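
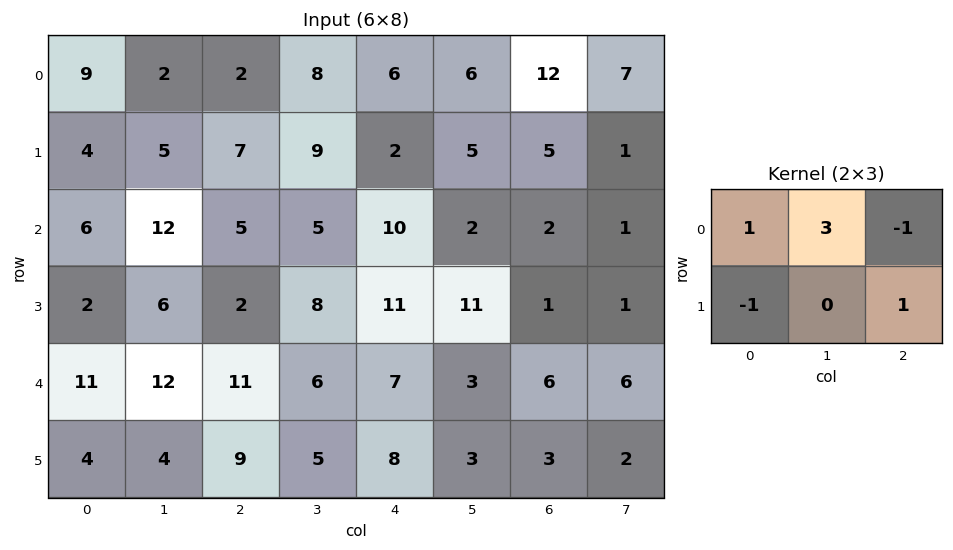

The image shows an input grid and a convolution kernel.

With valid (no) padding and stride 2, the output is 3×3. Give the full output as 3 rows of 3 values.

Output[0,0]: The receptive field on the input at this output position is [9 2 2 / 4 5 7]. Elementwise product with the kernel and sum: 9·1 + 2·3 + 2·-1 + 4·-1 + 7·1.

16 15 15
37 19 4
41 21 5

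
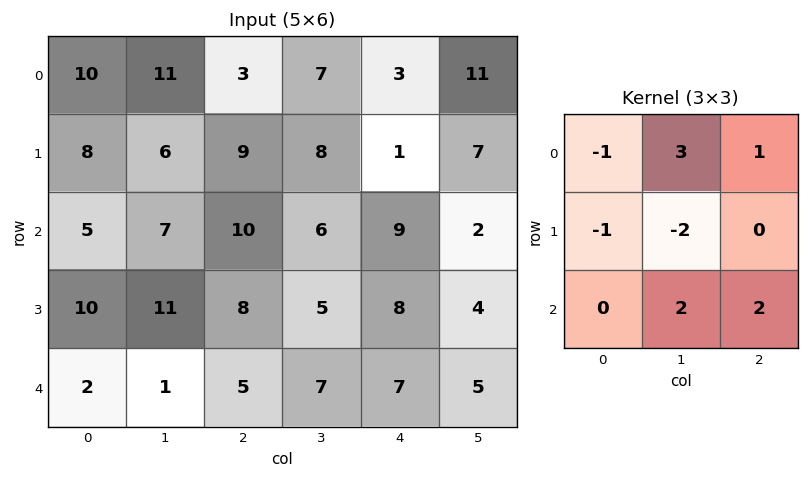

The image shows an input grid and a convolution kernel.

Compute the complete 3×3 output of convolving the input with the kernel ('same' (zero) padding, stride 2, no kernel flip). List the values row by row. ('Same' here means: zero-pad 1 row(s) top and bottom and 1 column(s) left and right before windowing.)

Output[0,0]: The receptive field on the zero-padded input at this output position is [0 0 0 / 0 10 11 / 0 8 6]. Elementwise product with the kernel and sum: 0·-1 + 0·3 + 0·1 + 0·-1 + 10·-2 + 8·2 + 6·2.

8 17 3
62 28 2
37 7 2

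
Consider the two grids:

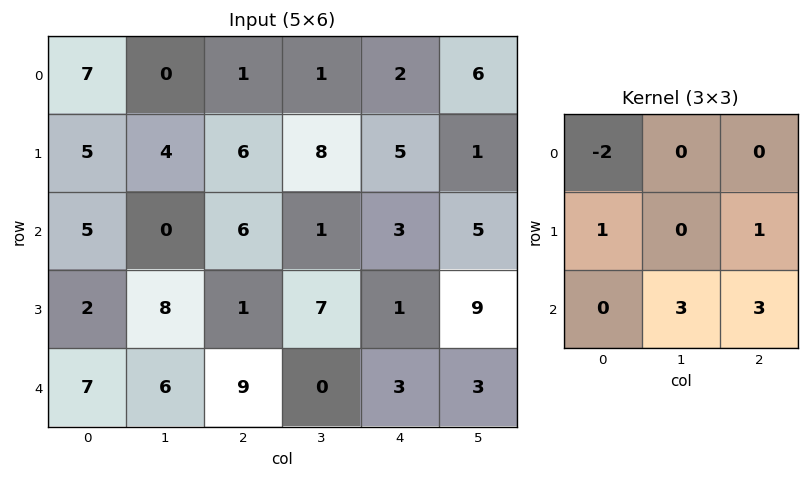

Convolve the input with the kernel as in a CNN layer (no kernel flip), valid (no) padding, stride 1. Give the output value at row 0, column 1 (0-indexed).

The receptive field on the input at this output position is [0 1 1 / 4 6 8 / 0 6 1]. Elementwise product with the kernel and sum: 0·-2 + 4·1 + 8·1 + 6·3 + 1·3.

33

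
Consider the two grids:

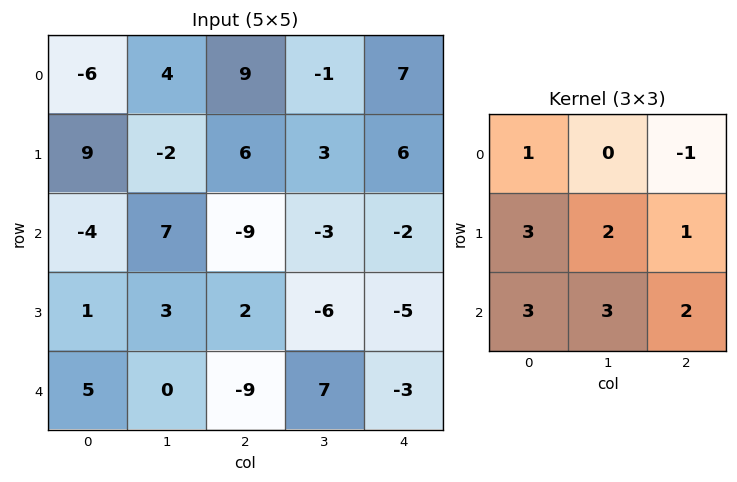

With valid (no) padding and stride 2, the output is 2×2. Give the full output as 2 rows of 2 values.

5 -8
13 -30

Output[0,0]: The receptive field on the input at this output position is [-6 4 9 / 9 -2 6 / -4 7 -9]. Elementwise product with the kernel and sum: -6·1 + 9·-1 + 9·3 + -2·2 + 6·1 + -4·3 + 7·3 + -9·2.
Output[0,1]: The receptive field on the input at this output position is [9 -1 7 / 6 3 6 / -9 -3 -2]. Elementwise product with the kernel and sum: 9·1 + 7·-1 + 6·3 + 3·2 + 6·1 + -9·3 + -3·3 + -2·2.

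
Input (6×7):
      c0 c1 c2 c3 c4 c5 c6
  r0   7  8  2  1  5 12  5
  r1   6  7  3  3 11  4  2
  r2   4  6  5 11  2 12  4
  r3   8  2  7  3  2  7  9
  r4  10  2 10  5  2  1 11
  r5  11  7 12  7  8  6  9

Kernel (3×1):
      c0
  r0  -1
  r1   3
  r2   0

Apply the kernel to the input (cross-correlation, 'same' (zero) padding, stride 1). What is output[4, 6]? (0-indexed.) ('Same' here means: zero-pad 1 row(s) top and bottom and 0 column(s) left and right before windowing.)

24

The receptive field on the zero-padded input at this output position is [9 / 11 / 9]. Elementwise product with the kernel and sum: 9·-1 + 11·3.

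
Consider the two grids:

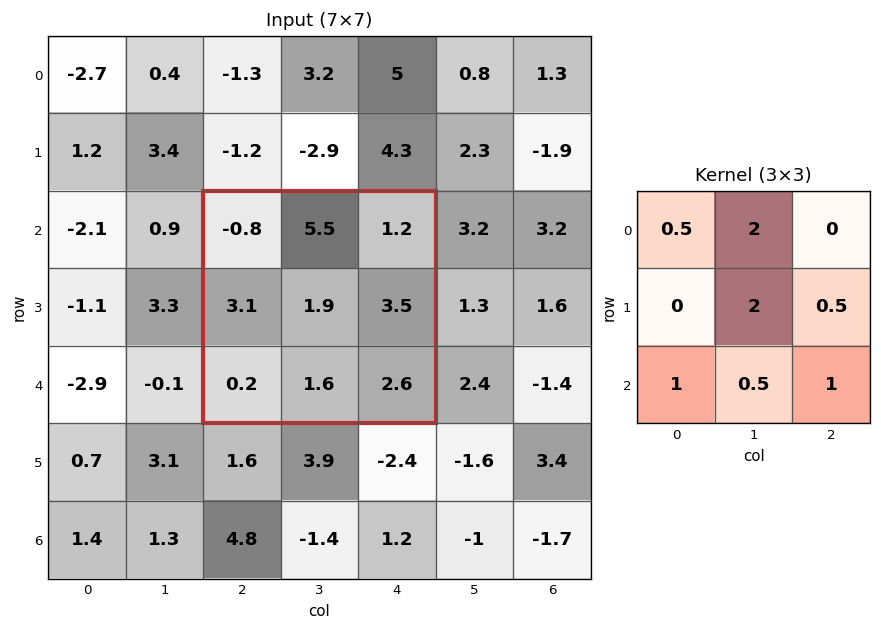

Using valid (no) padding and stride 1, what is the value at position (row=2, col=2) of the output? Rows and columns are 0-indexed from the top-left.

The receptive field on the input at this output position is [-0.8 5.5 1.2 / 3.1 1.9 3.5 / 0.2 1.6 2.6]. Elementwise product with the kernel and sum: -0.8·0.5 + 5.5·2 + 1.9·2 + 3.5·0.5 + 0.2·1 + 1.6·0.5 + 2.6·1.

19.75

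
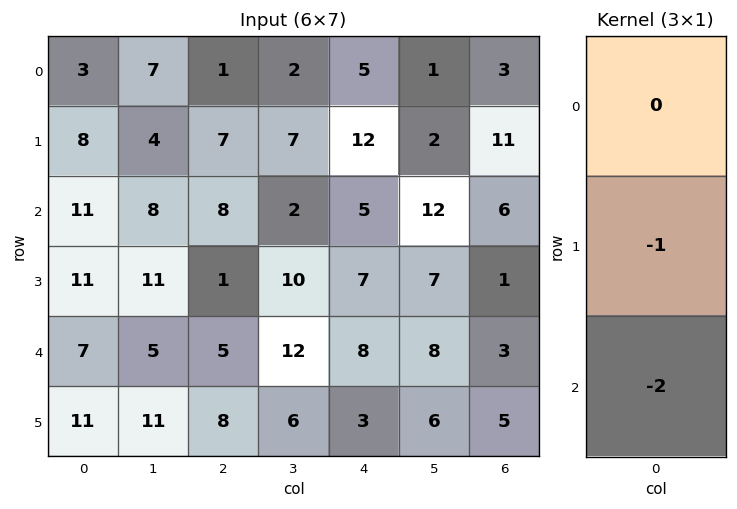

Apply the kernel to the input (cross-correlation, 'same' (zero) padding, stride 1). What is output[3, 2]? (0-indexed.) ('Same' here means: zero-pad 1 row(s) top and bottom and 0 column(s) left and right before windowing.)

The receptive field on the zero-padded input at this output position is [8 / 1 / 5]. Elementwise product with the kernel and sum: 1·-1 + 5·-2.

-11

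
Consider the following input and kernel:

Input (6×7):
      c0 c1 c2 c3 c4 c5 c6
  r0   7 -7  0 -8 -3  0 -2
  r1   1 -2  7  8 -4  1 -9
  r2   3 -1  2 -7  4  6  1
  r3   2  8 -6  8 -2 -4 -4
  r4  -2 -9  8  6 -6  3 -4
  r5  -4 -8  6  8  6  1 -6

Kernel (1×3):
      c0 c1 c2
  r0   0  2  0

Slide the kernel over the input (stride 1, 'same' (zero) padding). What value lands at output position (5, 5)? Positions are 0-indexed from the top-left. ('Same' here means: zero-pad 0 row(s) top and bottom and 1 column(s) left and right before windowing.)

2

The receptive field on the zero-padded input at this output position is [6 1 -6]. Elementwise product with the kernel and sum: 1·2.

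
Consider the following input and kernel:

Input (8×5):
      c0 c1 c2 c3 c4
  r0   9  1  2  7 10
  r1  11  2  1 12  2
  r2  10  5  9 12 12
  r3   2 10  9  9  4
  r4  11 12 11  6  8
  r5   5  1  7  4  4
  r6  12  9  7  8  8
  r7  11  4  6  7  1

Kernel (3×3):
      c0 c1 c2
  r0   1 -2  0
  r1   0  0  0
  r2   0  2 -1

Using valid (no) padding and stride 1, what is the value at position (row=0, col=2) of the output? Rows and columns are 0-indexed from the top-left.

The receptive field on the input at this output position is [2 7 10 / 1 12 2 / 9 12 12]. Elementwise product with the kernel and sum: 2·1 + 7·-2 + 12·2 + 12·-1.

0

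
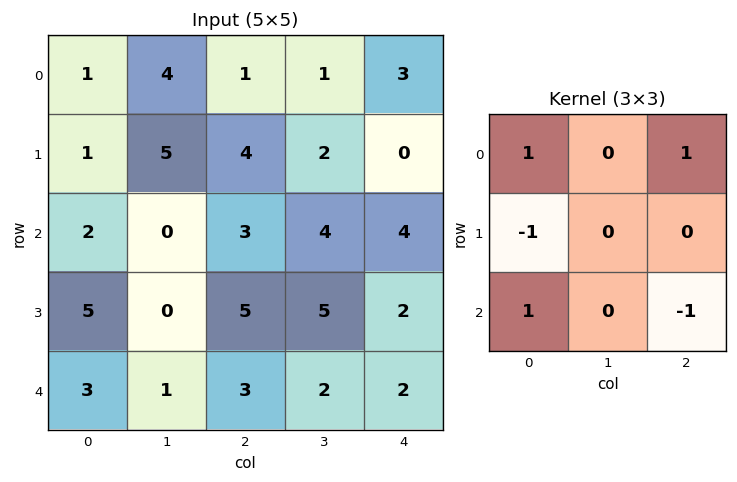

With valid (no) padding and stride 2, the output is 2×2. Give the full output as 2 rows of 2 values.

Output[0,0]: The receptive field on the input at this output position is [1 4 1 / 1 5 4 / 2 0 3]. Elementwise product with the kernel and sum: 1·1 + 1·1 + 1·-1 + 2·1 + 3·-1.
Output[0,1]: The receptive field on the input at this output position is [1 1 3 / 4 2 0 / 3 4 4]. Elementwise product with the kernel and sum: 1·1 + 3·1 + 4·-1 + 3·1 + 4·-1.

0 -1
0 3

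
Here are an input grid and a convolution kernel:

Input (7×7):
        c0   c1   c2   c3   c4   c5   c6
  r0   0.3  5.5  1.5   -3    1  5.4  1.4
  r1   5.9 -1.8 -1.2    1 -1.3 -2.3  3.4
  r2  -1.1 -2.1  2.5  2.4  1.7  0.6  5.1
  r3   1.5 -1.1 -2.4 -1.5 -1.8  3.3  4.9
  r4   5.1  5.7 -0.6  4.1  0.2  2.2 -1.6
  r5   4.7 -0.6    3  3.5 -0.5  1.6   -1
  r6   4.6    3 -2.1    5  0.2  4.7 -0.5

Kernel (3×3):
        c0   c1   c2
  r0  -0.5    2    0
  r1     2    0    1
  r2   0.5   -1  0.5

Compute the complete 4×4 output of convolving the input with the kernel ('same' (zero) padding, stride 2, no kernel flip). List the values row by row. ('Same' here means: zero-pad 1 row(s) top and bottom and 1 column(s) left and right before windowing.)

-1.3 8.8 0.05 6.25
7.65 -2.2 5 5.9
3.7 9.7 10.6 14.35
12.4 17.3 11.95 6.6

Output[0,0]: The receptive field on the zero-padded input at this output position is [0 0 0 / 0 0.3 5.5 / 0 5.9 -1.8]. Elementwise product with the kernel and sum: 0·-0.5 + 0·2 + 0·2 + 5.5·1 + 0·0.5 + 5.9·-1 + -1.8·0.5.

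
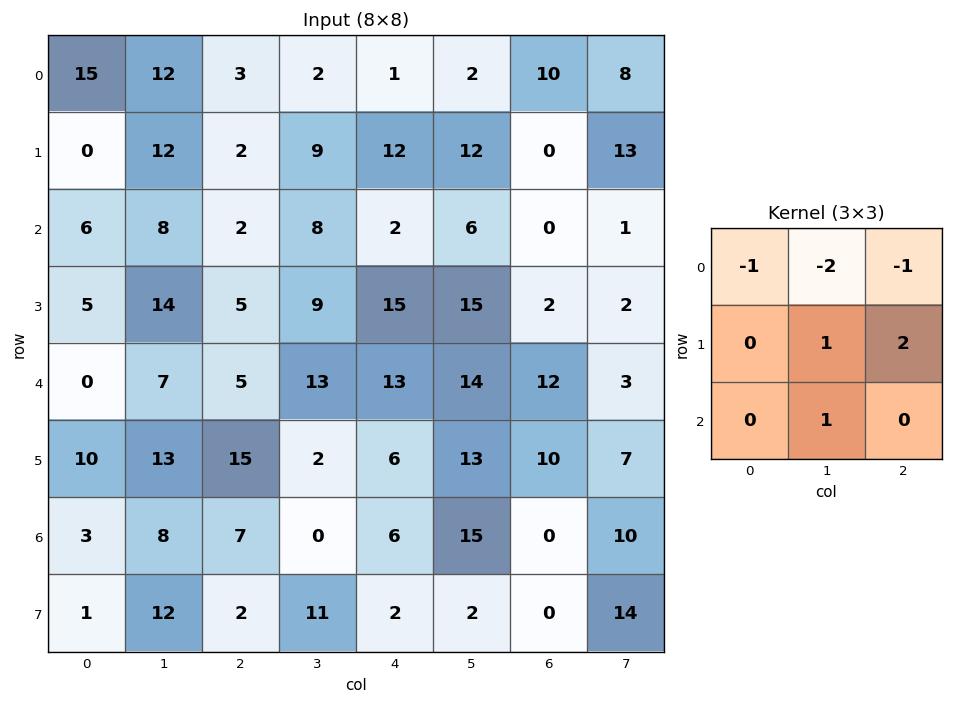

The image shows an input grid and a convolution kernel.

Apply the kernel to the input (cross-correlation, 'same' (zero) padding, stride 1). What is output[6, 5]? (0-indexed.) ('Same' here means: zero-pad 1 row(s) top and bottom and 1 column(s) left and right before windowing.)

-25

The receptive field on the zero-padded input at this output position is [6 13 10 / 6 15 0 / 2 2 0]. Elementwise product with the kernel and sum: 6·-1 + 13·-2 + 10·-1 + 15·1 + 0·2 + 2·1.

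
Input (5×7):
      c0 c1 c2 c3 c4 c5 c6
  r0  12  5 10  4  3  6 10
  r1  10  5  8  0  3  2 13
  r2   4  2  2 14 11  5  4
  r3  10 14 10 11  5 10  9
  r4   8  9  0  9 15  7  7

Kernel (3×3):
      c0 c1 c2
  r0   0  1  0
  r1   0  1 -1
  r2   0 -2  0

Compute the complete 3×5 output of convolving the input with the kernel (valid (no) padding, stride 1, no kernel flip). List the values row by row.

Output[0,0]: The receptive field on the input at this output position is [12 5 10 / 10 5 8 / 4 2 2]. Elementwise product with the kernel and sum: 5·1 + 5·1 + 8·-1 + 2·-2.
Output[0,1]: The receptive field on the input at this output position is [5 10 4 / 5 8 0 / 2 2 14]. Elementwise product with the kernel and sum: 10·1 + 8·1 + 0·-1 + 2·-2.

-2 14 -27 -18 -15
-23 -24 -19 -1 -17
-12 1 2 -24 -8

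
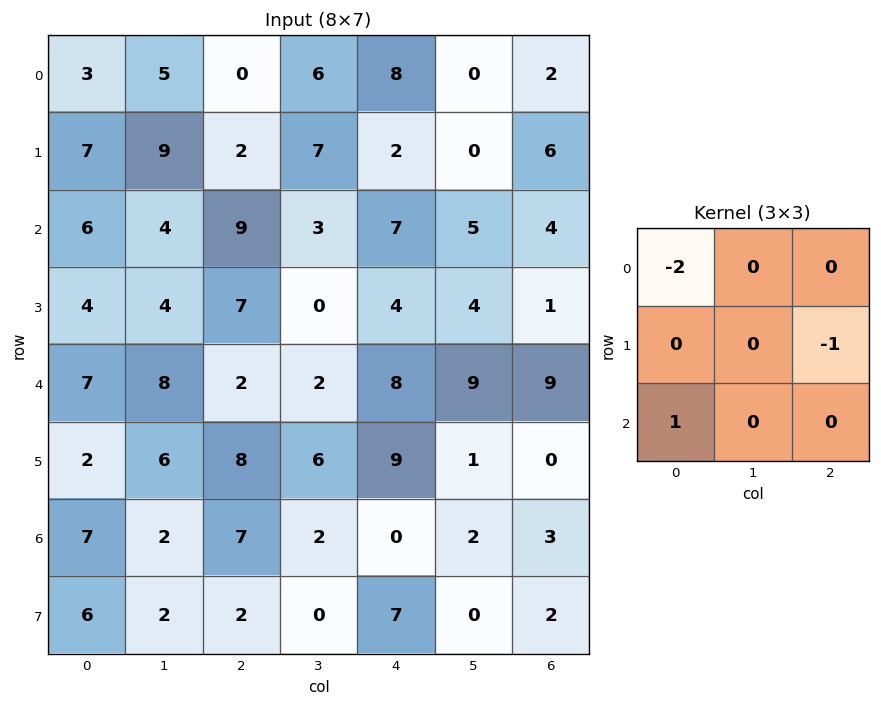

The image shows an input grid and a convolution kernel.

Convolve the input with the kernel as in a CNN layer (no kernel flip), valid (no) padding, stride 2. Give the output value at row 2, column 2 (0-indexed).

The receptive field on the input at this output position is [8 9 9 / 9 1 0 / 0 2 3]. Elementwise product with the kernel and sum: 8·-2 + 0·-1 + 0·1.

-16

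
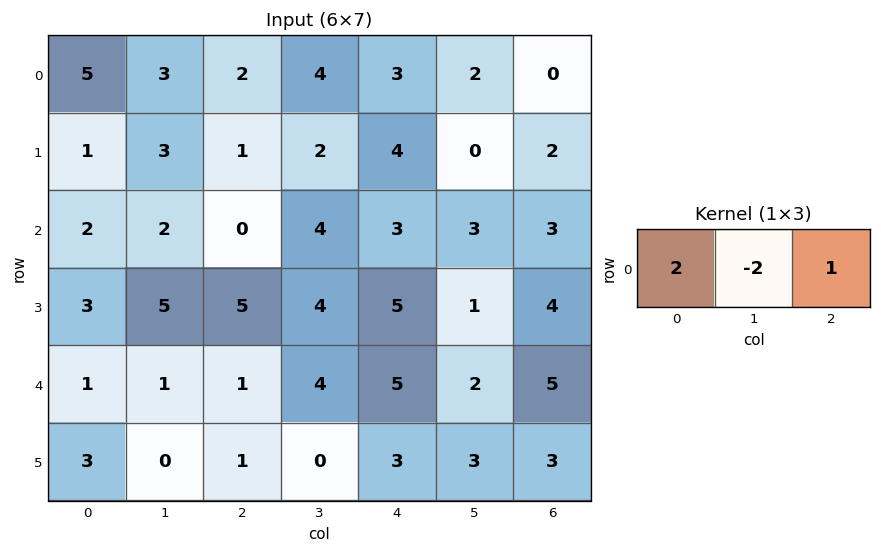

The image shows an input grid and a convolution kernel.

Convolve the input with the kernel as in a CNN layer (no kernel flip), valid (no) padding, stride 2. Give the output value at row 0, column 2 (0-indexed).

The receptive field on the input at this output position is [3 2 0]. Elementwise product with the kernel and sum: 3·2 + 2·-2 + 0·1.

2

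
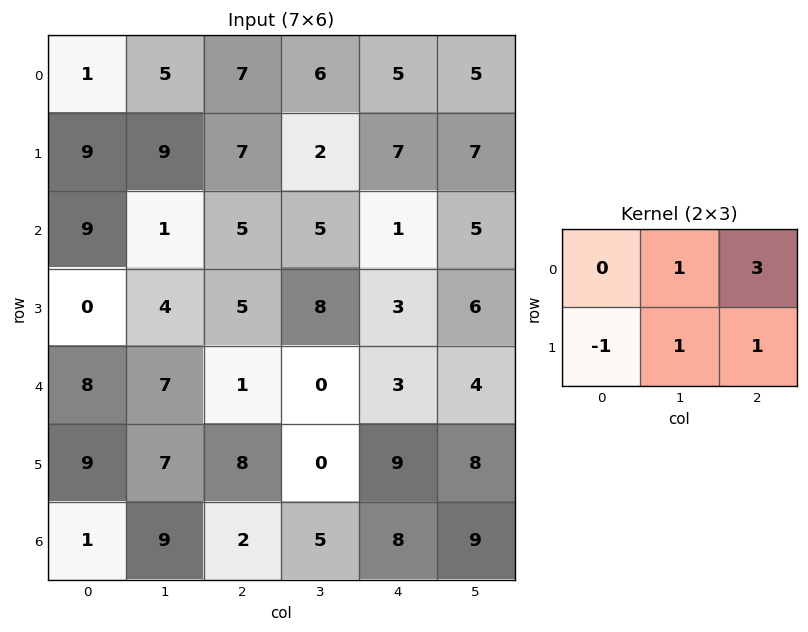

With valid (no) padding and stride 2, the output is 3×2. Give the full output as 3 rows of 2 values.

33 23
25 14
16 10

Output[0,0]: The receptive field on the input at this output position is [1 5 7 / 9 9 7]. Elementwise product with the kernel and sum: 5·1 + 7·3 + 9·-1 + 9·1 + 7·1.
Output[0,1]: The receptive field on the input at this output position is [7 6 5 / 7 2 7]. Elementwise product with the kernel and sum: 6·1 + 5·3 + 7·-1 + 2·1 + 7·1.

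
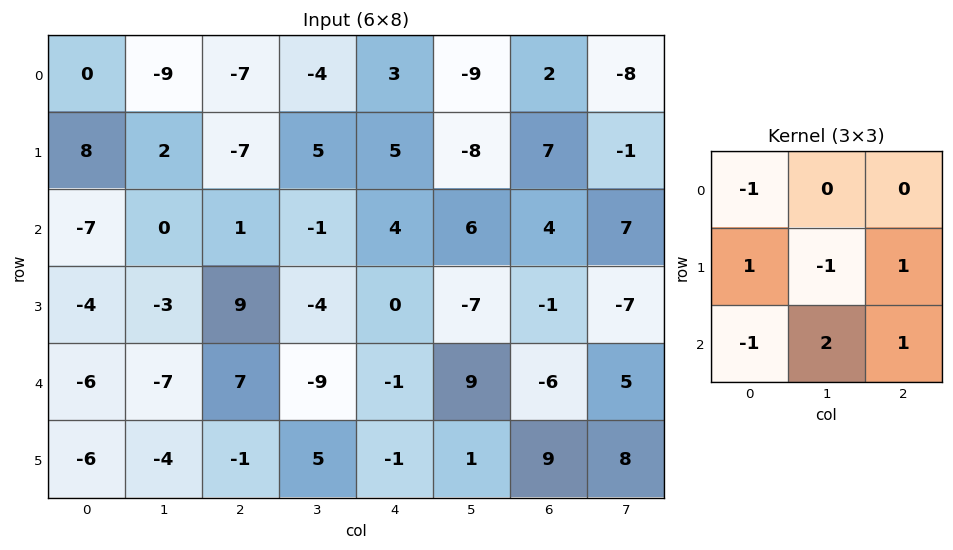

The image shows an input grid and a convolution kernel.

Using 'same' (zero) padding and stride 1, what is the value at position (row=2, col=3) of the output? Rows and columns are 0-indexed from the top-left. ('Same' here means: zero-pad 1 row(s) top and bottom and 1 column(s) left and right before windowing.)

The receptive field on the zero-padded input at this output position is [-7 5 5 / 1 -1 4 / 9 -4 0]. Elementwise product with the kernel and sum: -7·-1 + 1·1 + -1·-1 + 4·1 + 9·-1 + -4·2 + 0·1.

-4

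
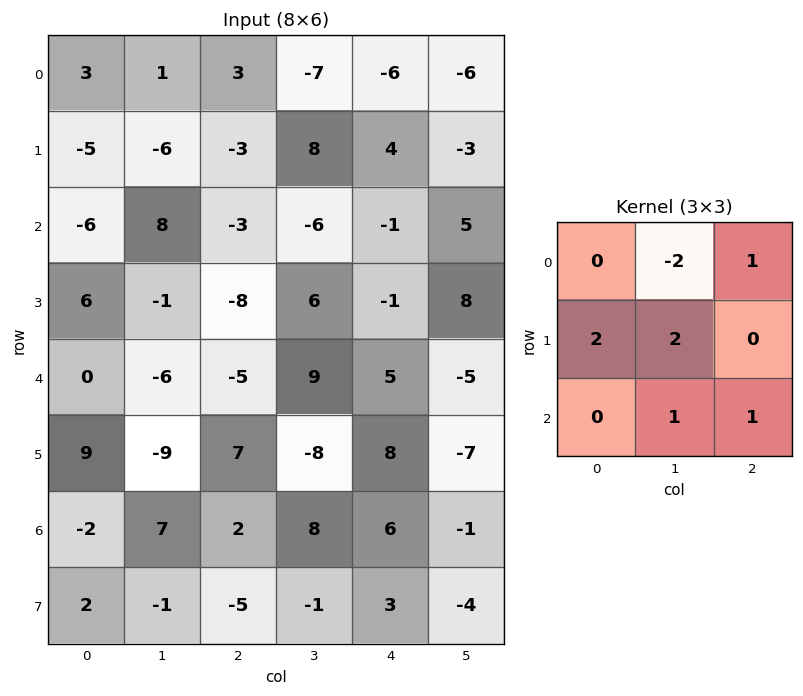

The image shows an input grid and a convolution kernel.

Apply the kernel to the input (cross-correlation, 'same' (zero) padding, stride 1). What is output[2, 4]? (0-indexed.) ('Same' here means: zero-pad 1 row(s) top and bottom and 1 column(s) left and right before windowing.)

The receptive field on the zero-padded input at this output position is [8 4 -3 / -6 -1 5 / 6 -1 8]. Elementwise product with the kernel and sum: 4·-2 + -3·1 + -6·2 + -1·2 + -1·1 + 8·1.

-18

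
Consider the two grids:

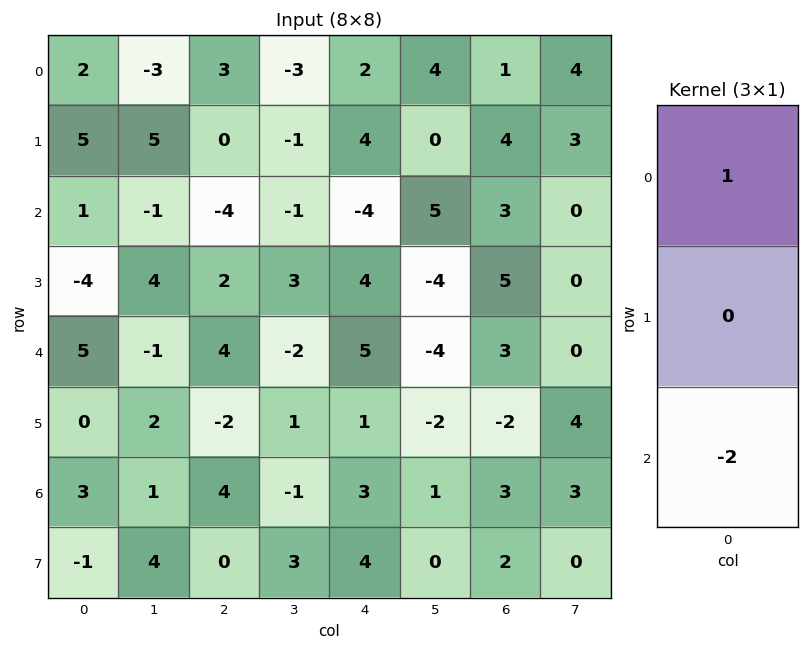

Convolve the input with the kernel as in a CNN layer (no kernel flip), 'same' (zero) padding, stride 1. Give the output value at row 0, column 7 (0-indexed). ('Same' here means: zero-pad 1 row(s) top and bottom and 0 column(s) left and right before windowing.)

-6

The receptive field on the zero-padded input at this output position is [0 / 4 / 3]. Elementwise product with the kernel and sum: 0·1 + 3·-2.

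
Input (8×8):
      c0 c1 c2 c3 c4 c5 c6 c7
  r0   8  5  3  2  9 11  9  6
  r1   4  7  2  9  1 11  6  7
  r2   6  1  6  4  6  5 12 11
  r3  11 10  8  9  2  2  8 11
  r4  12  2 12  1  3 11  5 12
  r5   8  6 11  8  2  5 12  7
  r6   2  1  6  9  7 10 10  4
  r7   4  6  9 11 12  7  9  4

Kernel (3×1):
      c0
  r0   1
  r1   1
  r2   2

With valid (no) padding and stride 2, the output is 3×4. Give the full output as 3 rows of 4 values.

Output[0,0]: The receptive field on the input at this output position is [8 / 4 / 6]. Elementwise product with the kernel and sum: 8·1 + 4·1 + 6·2.

24 17 22 39
41 38 14 30
24 35 19 37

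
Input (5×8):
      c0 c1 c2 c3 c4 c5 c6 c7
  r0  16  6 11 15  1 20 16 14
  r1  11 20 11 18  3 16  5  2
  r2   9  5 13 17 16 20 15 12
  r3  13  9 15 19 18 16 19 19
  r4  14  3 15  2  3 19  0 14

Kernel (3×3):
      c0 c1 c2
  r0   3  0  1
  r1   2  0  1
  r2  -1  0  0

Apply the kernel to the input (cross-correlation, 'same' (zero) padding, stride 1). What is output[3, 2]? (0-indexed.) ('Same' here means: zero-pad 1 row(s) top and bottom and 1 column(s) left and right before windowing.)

66

The receptive field on the zero-padded input at this output position is [5 13 17 / 9 15 19 / 3 15 2]. Elementwise product with the kernel and sum: 5·3 + 17·1 + 9·2 + 19·1 + 3·-1.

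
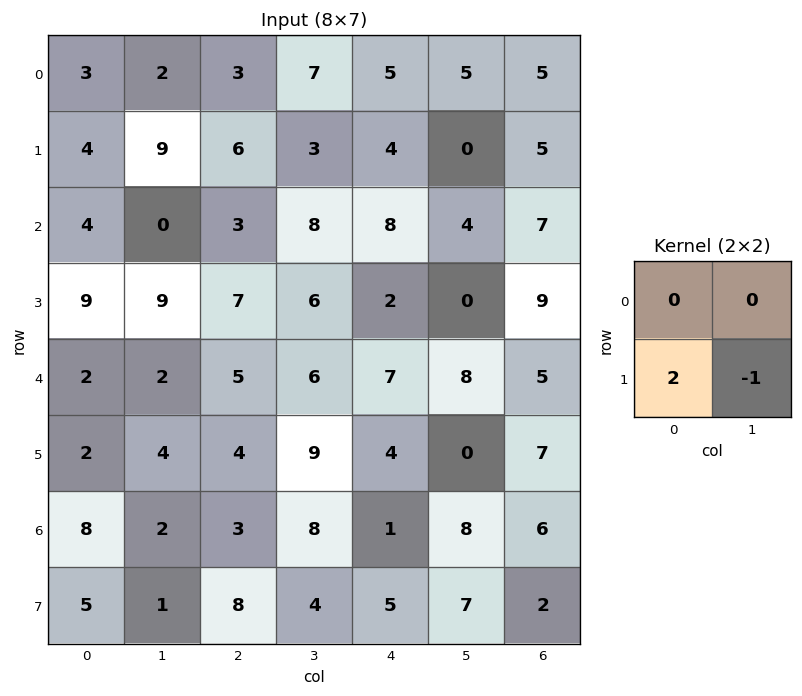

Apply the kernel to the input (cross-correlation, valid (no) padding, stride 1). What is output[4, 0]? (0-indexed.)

The receptive field on the input at this output position is [2 2 / 2 4]. Elementwise product with the kernel and sum: 2·2 + 4·-1.

0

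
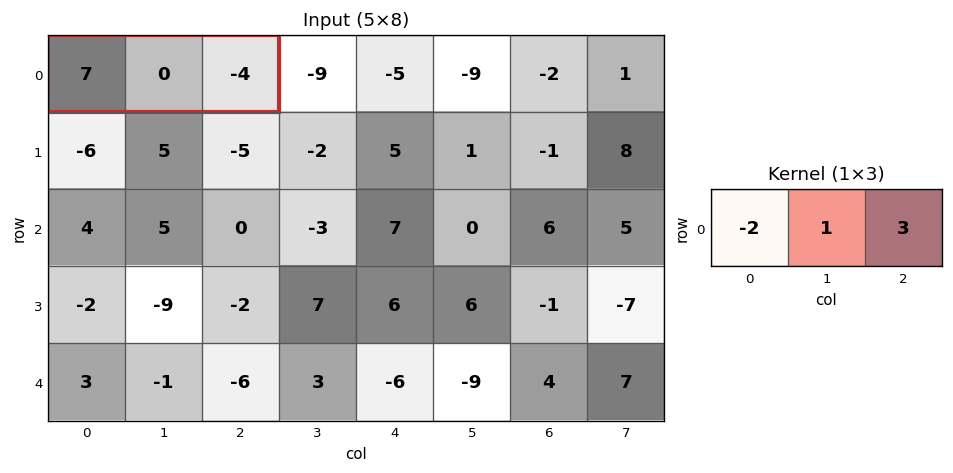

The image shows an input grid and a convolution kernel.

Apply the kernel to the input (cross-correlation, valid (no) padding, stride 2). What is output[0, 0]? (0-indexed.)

-26

The receptive field on the input at this output position is [7 0 -4]. Elementwise product with the kernel and sum: 7·-2 + 0·1 + -4·3.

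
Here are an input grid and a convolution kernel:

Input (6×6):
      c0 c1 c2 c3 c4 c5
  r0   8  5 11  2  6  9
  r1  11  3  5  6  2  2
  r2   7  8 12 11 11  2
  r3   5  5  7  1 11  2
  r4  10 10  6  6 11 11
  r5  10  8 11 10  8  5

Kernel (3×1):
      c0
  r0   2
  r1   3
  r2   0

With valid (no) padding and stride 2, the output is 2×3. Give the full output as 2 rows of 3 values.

Output[0,0]: The receptive field on the input at this output position is [8 / 11 / 7]. Elementwise product with the kernel and sum: 8·2 + 11·3.
Output[0,1]: The receptive field on the input at this output position is [11 / 5 / 12]. Elementwise product with the kernel and sum: 11·2 + 5·3.

49 37 18
29 45 55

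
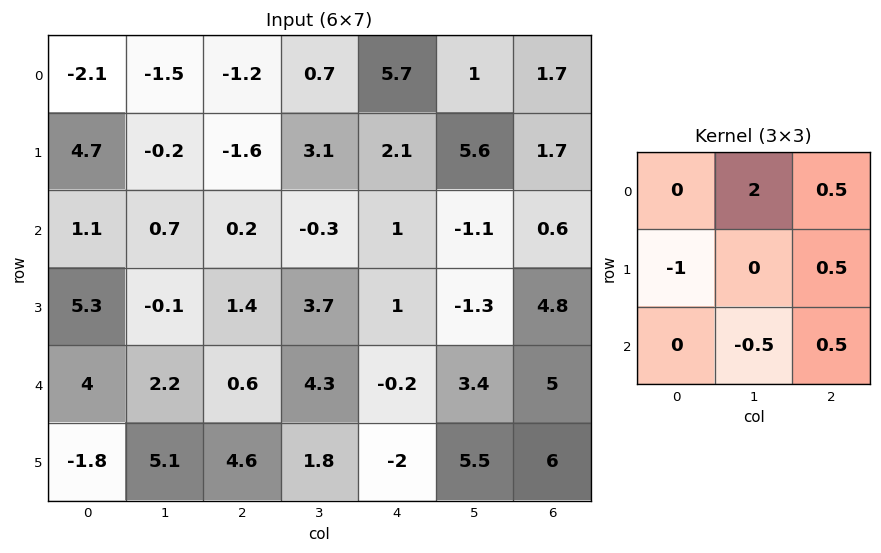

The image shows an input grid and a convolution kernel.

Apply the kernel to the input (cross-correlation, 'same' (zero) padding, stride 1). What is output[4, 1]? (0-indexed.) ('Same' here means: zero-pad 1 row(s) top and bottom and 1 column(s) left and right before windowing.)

The receptive field on the zero-padded input at this output position is [5.3 -0.1 1.4 / 4 2.2 0.6 / -1.8 5.1 4.6]. Elementwise product with the kernel and sum: -0.1·2 + 1.4·0.5 + 4·-1 + 0.6·0.5 + 5.1·-0.5 + 4.6·0.5.

-3.45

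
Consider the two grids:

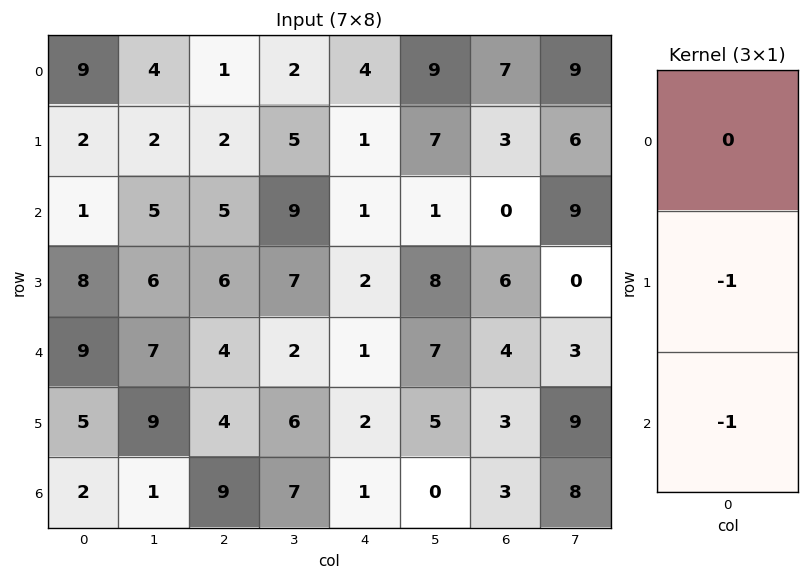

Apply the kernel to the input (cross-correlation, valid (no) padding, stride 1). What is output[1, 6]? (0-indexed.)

The receptive field on the input at this output position is [3 / 0 / 6]. Elementwise product with the kernel and sum: 0·-1 + 6·-1.

-6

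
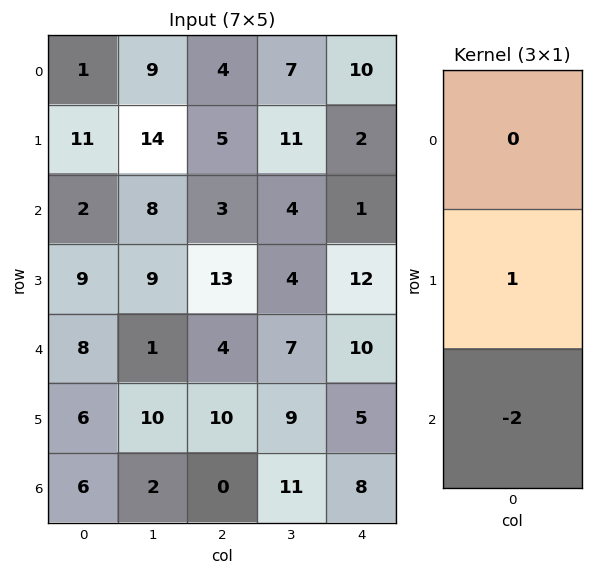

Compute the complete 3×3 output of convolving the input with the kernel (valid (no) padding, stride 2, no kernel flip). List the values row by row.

7 -1 0
-7 5 -8
-6 10 -11

Output[0,0]: The receptive field on the input at this output position is [1 / 11 / 2]. Elementwise product with the kernel and sum: 11·1 + 2·-2.
Output[0,1]: The receptive field on the input at this output position is [4 / 5 / 3]. Elementwise product with the kernel and sum: 5·1 + 3·-2.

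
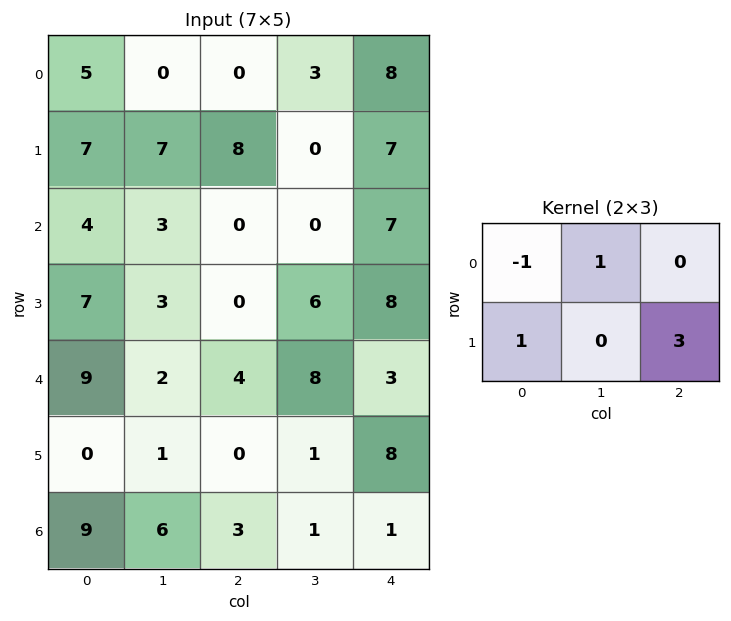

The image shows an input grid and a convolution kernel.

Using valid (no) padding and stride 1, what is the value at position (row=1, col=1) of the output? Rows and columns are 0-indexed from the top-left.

The receptive field on the input at this output position is [7 8 0 / 3 0 0]. Elementwise product with the kernel and sum: 7·-1 + 8·1 + 3·1 + 0·3.

4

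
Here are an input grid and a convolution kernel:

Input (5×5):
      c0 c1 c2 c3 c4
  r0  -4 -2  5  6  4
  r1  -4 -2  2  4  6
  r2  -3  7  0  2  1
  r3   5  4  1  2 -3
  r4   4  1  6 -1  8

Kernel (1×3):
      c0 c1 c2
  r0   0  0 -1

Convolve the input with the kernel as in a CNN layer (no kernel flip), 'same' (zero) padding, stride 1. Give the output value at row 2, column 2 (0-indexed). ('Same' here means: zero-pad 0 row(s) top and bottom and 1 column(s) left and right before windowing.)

-2

The receptive field on the zero-padded input at this output position is [7 0 2]. Elementwise product with the kernel and sum: 2·-1.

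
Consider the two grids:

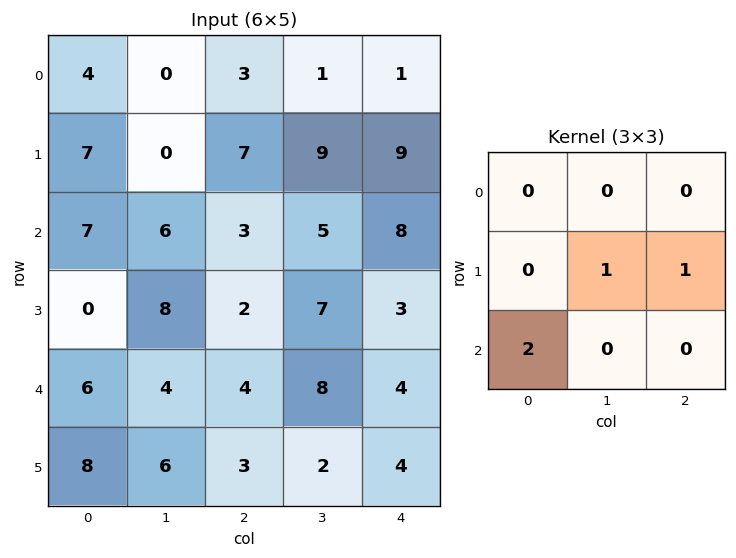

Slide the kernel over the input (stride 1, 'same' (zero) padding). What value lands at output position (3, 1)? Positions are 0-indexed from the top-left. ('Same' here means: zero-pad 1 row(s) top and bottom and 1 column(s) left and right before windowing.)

The receptive field on the zero-padded input at this output position is [7 6 3 / 0 8 2 / 6 4 4]. Elementwise product with the kernel and sum: 8·1 + 2·1 + 6·2.

22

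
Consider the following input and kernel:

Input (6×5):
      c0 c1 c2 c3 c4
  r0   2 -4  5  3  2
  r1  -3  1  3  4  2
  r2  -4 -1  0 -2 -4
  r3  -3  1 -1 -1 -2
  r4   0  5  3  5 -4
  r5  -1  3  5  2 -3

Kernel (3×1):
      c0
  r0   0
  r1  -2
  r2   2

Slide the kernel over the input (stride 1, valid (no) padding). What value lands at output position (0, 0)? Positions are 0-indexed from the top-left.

The receptive field on the input at this output position is [2 / -3 / -4]. Elementwise product with the kernel and sum: -3·-2 + -4·2.

-2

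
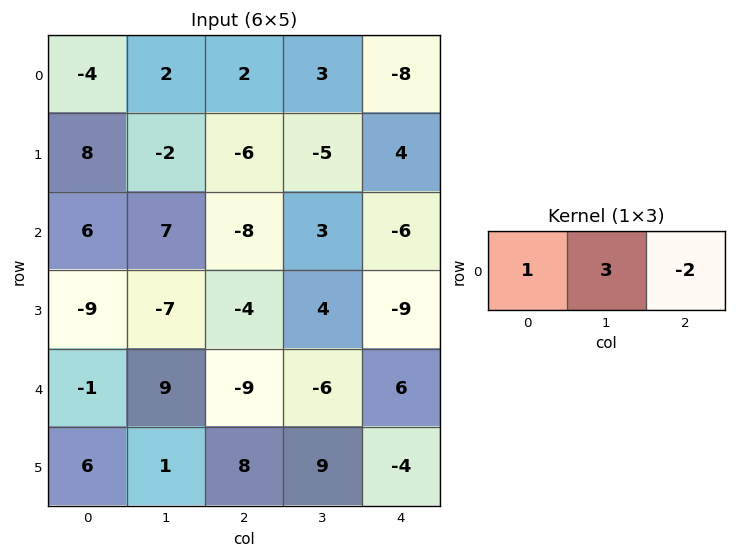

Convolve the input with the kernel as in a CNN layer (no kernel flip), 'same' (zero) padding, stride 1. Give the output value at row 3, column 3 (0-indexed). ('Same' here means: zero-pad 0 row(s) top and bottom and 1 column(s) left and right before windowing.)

26

The receptive field on the zero-padded input at this output position is [-4 4 -9]. Elementwise product with the kernel and sum: -4·1 + 4·3 + -9·-2.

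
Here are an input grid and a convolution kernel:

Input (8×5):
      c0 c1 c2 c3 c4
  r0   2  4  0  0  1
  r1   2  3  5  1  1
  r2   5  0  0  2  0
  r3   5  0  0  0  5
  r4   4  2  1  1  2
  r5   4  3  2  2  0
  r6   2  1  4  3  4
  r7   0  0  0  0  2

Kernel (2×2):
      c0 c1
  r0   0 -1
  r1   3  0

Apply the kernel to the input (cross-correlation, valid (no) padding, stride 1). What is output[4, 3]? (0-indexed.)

The receptive field on the input at this output position is [1 2 / 2 0]. Elementwise product with the kernel and sum: 2·-1 + 2·3.

4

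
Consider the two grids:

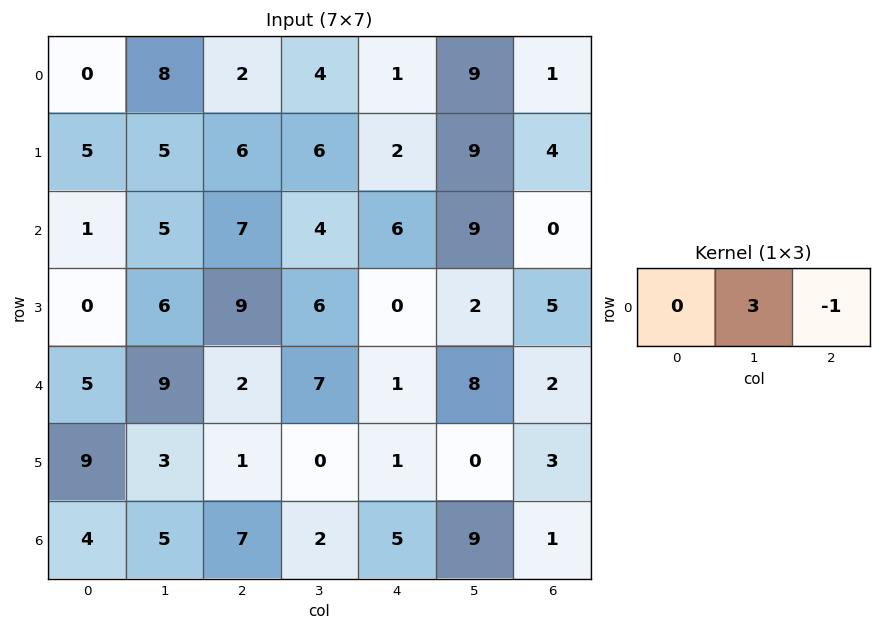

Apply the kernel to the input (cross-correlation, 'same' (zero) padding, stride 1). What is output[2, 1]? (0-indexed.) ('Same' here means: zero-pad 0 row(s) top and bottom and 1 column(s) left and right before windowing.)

8

The receptive field on the zero-padded input at this output position is [1 5 7]. Elementwise product with the kernel and sum: 5·3 + 7·-1.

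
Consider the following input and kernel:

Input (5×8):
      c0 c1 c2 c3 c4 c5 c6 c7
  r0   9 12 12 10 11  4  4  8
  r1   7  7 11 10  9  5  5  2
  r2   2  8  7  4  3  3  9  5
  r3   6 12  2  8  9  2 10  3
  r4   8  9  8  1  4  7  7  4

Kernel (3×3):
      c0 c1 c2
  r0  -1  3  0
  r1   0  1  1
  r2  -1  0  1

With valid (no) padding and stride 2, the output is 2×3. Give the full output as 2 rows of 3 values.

Output[0,0]: The receptive field on the input at this output position is [9 12 12 / 7 7 11 / 2 8 7]. Elementwise product with the kernel and sum: 9·-1 + 12·3 + 7·1 + 11·1 + 2·-1 + 7·1.

50 33 17
36 18 21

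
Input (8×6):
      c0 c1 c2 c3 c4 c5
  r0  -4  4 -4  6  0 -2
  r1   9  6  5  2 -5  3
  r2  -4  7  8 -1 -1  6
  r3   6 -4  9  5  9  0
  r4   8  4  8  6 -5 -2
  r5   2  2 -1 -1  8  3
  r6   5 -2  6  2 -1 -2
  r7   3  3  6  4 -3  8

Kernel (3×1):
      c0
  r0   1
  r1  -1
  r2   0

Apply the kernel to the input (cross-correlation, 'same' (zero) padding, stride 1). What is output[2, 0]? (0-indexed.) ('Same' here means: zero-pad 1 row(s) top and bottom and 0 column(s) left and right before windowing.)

13

The receptive field on the zero-padded input at this output position is [9 / -4 / 6]. Elementwise product with the kernel and sum: 9·1 + -4·-1.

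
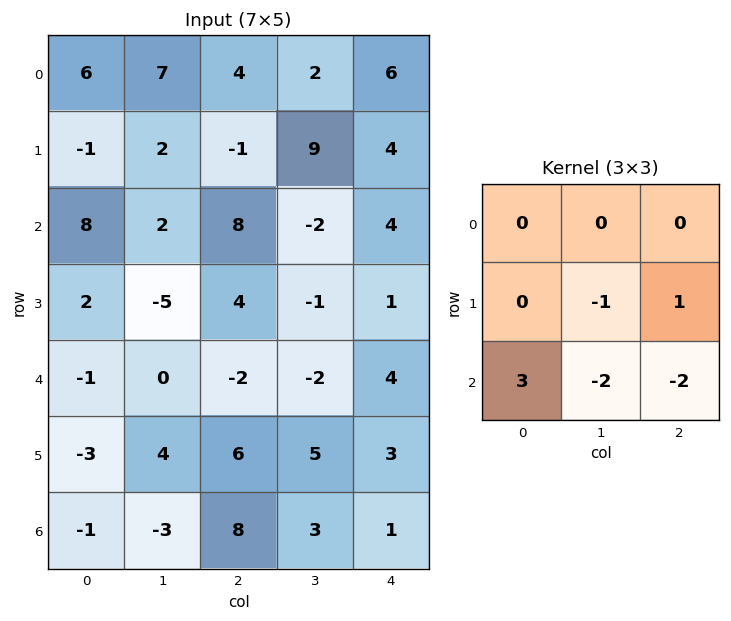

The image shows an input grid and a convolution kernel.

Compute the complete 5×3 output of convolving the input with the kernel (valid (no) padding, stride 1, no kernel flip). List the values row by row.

Output[0,0]: The receptive field on the input at this output position is [6 7 4 / -1 2 -1 / 8 2 8]. Elementwise product with the kernel and sum: 2·-1 + -1·1 + 8·3 + 2·-2 + 8·-2.

1 4 15
14 -31 18
10 3 -8
-31 -10 8
-11 -32 14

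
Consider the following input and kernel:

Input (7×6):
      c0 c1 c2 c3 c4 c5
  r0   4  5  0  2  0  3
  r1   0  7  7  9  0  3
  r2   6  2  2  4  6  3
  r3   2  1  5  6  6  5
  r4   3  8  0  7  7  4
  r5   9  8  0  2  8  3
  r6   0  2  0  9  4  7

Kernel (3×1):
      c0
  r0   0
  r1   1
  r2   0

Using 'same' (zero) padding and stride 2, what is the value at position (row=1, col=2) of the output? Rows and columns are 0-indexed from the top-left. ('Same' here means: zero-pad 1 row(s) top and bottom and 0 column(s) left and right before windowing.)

The receptive field on the zero-padded input at this output position is [0 / 6 / 6]. Elementwise product with the kernel and sum: 6·1.

6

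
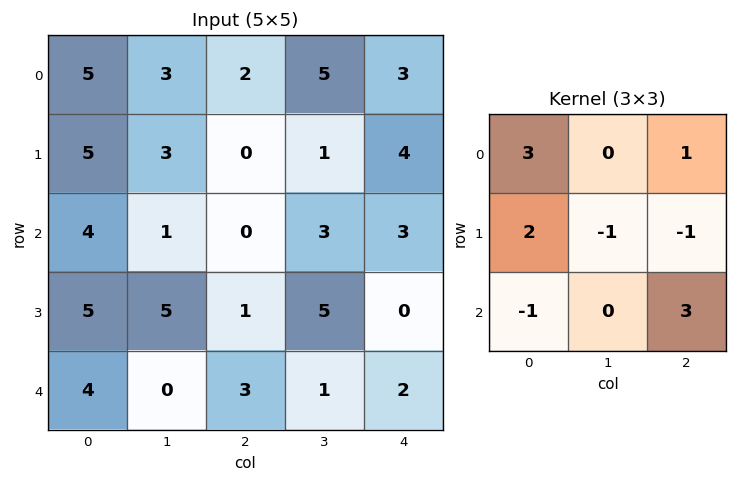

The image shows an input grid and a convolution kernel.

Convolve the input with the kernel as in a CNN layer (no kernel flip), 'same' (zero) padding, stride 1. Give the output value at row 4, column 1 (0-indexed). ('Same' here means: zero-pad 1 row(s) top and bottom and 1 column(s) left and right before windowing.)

21

The receptive field on the zero-padded input at this output position is [5 5 1 / 4 0 3 / 0 0 0]. Elementwise product with the kernel and sum: 5·3 + 1·1 + 4·2 + 0·-1 + 3·-1 + 0·-1 + 0·3.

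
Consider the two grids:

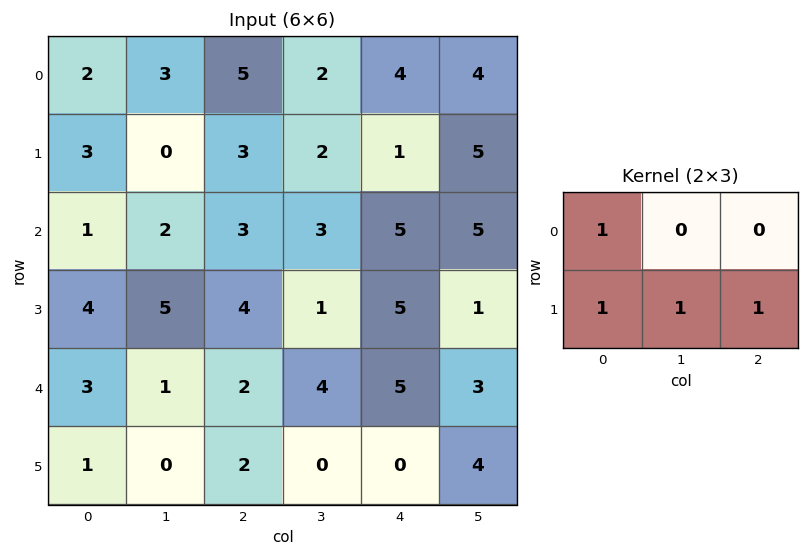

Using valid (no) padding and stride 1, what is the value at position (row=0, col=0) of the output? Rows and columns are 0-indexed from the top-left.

8

The receptive field on the input at this output position is [2 3 5 / 3 0 3]. Elementwise product with the kernel and sum: 2·1 + 3·1 + 0·1 + 3·1.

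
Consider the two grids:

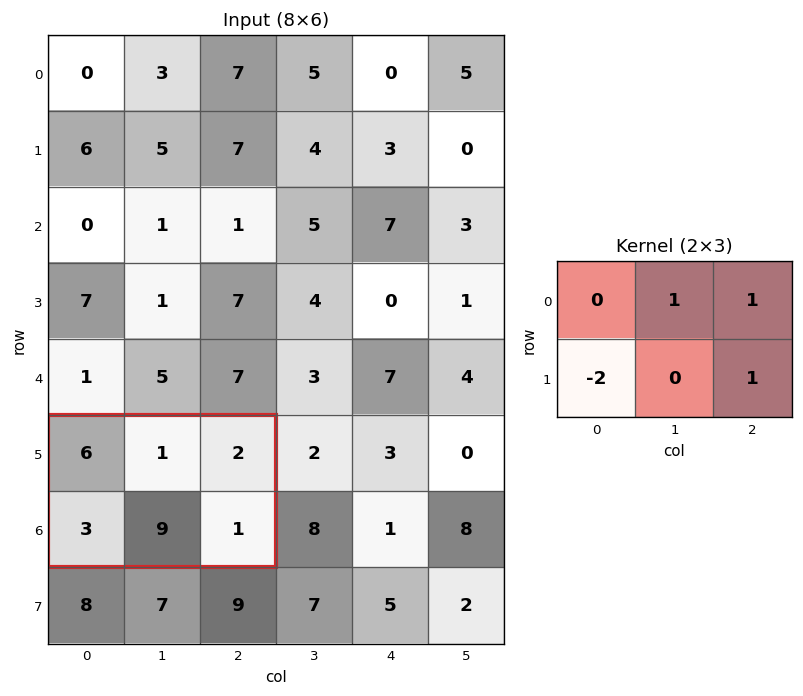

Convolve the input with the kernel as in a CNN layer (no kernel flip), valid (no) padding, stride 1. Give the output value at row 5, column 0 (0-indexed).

-2

The receptive field on the input at this output position is [6 1 2 / 3 9 1]. Elementwise product with the kernel and sum: 1·1 + 2·1 + 3·-2 + 1·1.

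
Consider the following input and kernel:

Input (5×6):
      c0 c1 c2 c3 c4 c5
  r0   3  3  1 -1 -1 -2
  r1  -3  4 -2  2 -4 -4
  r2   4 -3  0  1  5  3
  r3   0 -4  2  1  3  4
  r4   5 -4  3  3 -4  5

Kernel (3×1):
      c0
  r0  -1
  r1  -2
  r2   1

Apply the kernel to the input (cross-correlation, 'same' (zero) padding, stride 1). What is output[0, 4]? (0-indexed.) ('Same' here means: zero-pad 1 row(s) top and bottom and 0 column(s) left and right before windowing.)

The receptive field on the zero-padded input at this output position is [0 / -1 / -4]. Elementwise product with the kernel and sum: 0·-1 + -1·-2 + -4·1.

-2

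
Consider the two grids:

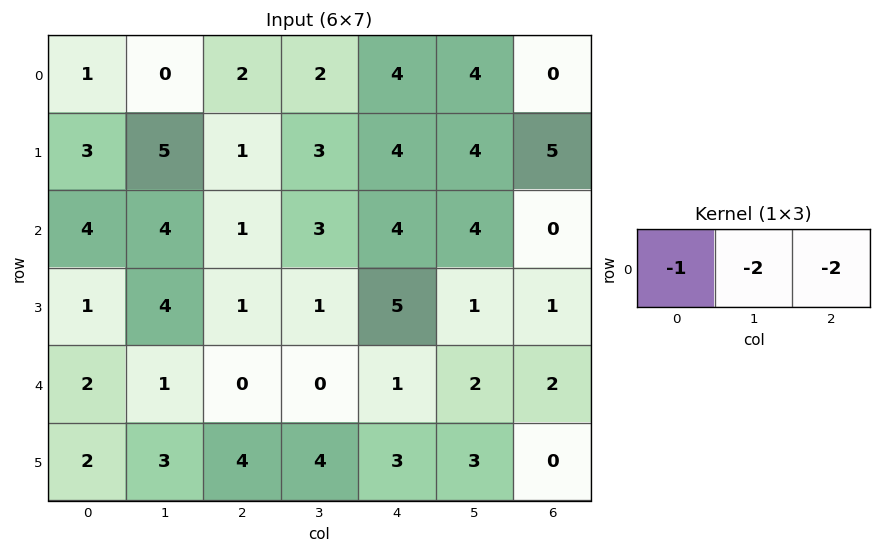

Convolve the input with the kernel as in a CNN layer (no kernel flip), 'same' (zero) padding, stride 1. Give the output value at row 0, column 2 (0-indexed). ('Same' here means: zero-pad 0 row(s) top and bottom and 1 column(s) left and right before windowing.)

The receptive field on the zero-padded input at this output position is [0 2 2]. Elementwise product with the kernel and sum: 0·-1 + 2·-2 + 2·-2.

-8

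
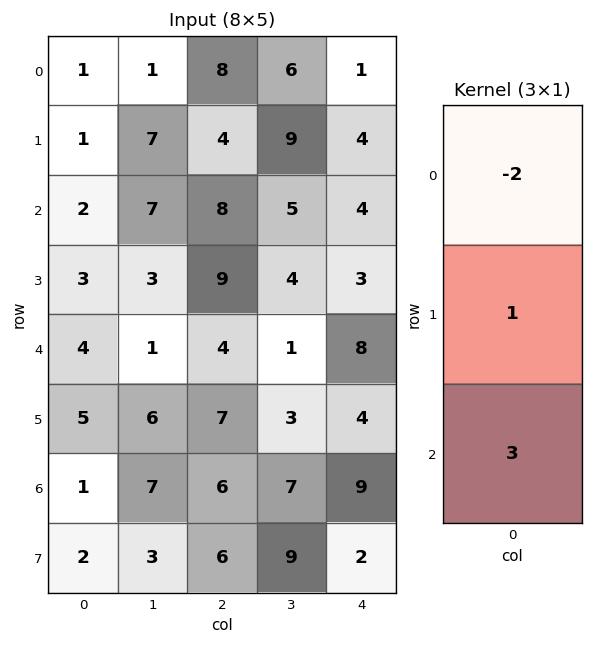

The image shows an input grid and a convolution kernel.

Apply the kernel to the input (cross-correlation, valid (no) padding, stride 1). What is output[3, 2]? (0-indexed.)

7

The receptive field on the input at this output position is [9 / 4 / 7]. Elementwise product with the kernel and sum: 9·-2 + 4·1 + 7·3.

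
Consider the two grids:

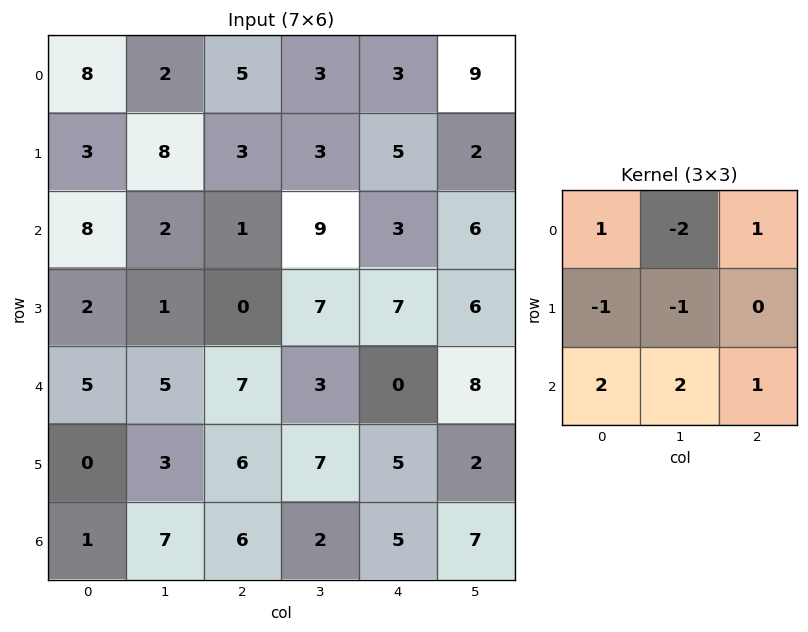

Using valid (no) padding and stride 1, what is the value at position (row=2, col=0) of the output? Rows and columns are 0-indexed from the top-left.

The receptive field on the input at this output position is [8 2 1 / 2 1 0 / 5 5 7]. Elementwise product with the kernel and sum: 8·1 + 2·-2 + 1·1 + 2·-1 + 1·-1 + 5·2 + 5·2 + 7·1.

29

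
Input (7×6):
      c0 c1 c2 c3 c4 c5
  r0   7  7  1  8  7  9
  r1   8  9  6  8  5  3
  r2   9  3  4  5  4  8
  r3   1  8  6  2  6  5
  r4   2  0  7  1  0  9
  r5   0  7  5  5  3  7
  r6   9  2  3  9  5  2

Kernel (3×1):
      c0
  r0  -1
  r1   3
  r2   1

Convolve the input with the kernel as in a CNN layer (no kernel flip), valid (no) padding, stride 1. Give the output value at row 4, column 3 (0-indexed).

23

The receptive field on the input at this output position is [1 / 5 / 9]. Elementwise product with the kernel and sum: 1·-1 + 5·3 + 9·1.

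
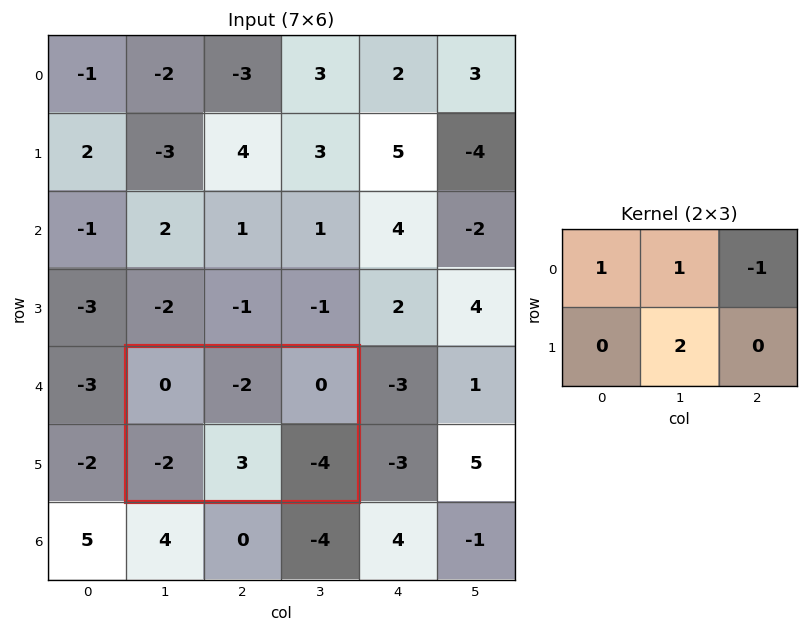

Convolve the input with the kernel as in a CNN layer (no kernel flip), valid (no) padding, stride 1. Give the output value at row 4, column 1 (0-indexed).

4

The receptive field on the input at this output position is [0 -2 0 / -2 3 -4]. Elementwise product with the kernel and sum: 0·1 + -2·1 + 0·-1 + 3·2.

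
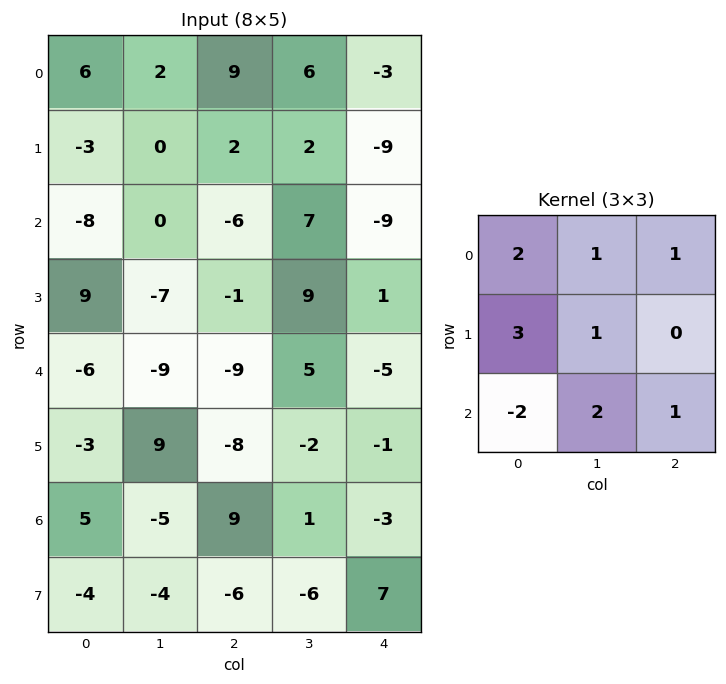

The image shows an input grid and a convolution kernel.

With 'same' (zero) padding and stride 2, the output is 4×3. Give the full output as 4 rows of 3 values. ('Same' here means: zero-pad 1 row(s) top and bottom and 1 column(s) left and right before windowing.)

Output[0,0]: The receptive field on the zero-padded input at this output position is [0 0 0 / 0 6 2 / 0 -3 0]. Elementwise product with the kernel and sum: 0·2 + 0·1 + 0·1 + 0·3 + 6·1 + 0·-2 + -3·2 + 0·1.
Output[0,1]: The receptive field on the zero-padded input at this output position is [0 0 0 / 2 9 6 / 0 2 2]. Elementwise product with the kernel and sum: 0·2 + 0·1 + 0·1 + 2·3 + 9·1 + 0·-2 + 2·2 + 2·1.

0 21 -7
0 19 -9
-1 -78 31
-1 -8 21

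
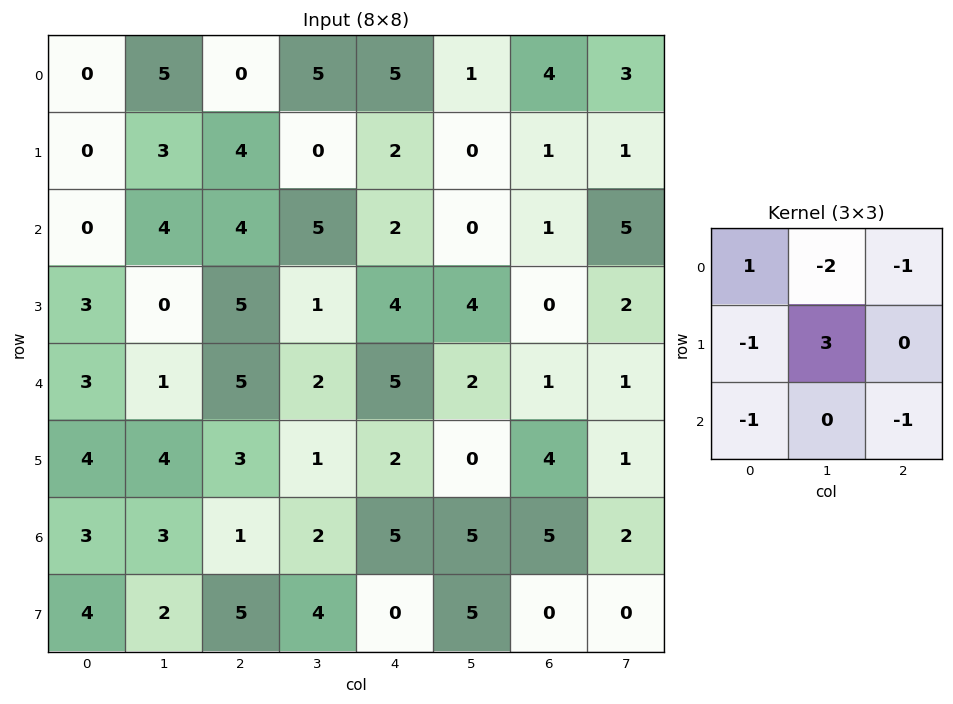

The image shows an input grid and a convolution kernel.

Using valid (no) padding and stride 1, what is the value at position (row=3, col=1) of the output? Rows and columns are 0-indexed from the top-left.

The receptive field on the input at this output position is [0 5 1 / 1 5 2 / 4 3 1]. Elementwise product with the kernel and sum: 0·1 + 5·-2 + 1·-1 + 1·-1 + 5·3 + 4·-1 + 1·-1.

-2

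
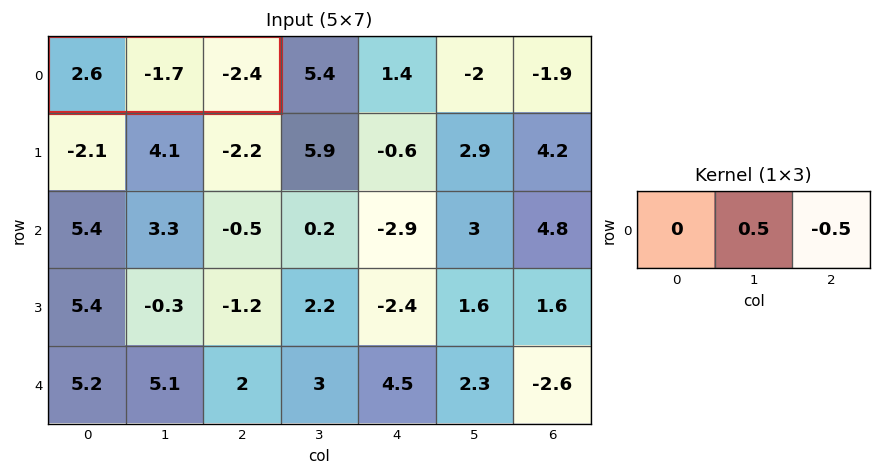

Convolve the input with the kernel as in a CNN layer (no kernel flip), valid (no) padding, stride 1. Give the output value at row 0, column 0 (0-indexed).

0.35

The receptive field on the input at this output position is [2.6 -1.7 -2.4]. Elementwise product with the kernel and sum: -1.7·0.5 + -2.4·-0.5.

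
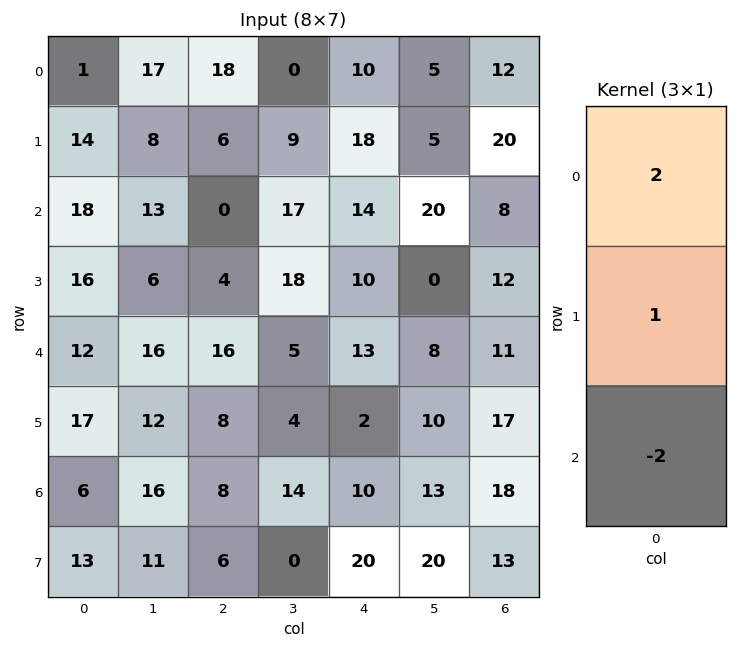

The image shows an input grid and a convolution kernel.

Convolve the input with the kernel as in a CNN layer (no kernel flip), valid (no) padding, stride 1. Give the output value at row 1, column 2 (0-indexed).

The receptive field on the input at this output position is [6 / 0 / 4]. Elementwise product with the kernel and sum: 6·2 + 0·1 + 4·-2.

4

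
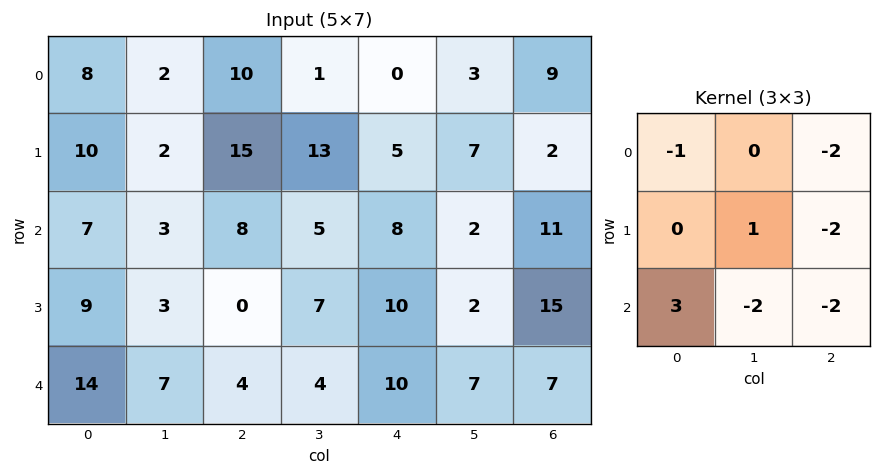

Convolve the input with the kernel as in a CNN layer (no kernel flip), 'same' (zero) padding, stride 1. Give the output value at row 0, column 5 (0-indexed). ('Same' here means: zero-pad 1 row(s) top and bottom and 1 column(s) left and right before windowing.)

-18

The receptive field on the zero-padded input at this output position is [0 0 0 / 0 3 9 / 5 7 2]. Elementwise product with the kernel and sum: 0·-1 + 0·-2 + 3·1 + 9·-2 + 5·3 + 7·-2 + 2·-2.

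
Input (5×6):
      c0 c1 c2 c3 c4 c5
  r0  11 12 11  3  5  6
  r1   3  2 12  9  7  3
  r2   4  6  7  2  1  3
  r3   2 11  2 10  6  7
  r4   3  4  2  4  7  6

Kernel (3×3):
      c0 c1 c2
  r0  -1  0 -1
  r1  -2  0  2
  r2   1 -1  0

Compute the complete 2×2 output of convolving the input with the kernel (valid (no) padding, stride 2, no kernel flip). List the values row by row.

Output[0,0]: The receptive field on the input at this output position is [11 12 11 / 3 2 12 / 4 6 7]. Elementwise product with the kernel and sum: 11·-1 + 11·-1 + 3·-2 + 12·2 + 4·1 + 6·-1.
Output[0,1]: The receptive field on the input at this output position is [11 3 5 / 12 9 7 / 7 2 1]. Elementwise product with the kernel and sum: 11·-1 + 5·-1 + 12·-2 + 7·2 + 7·1 + 2·-1.

-6 -21
-12 -2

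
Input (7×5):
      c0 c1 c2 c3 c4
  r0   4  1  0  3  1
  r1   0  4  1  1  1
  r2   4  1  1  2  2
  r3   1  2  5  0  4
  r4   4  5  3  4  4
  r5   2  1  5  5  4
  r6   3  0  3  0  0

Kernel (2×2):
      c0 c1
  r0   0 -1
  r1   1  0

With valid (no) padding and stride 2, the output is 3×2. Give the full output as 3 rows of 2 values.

Output[0,0]: The receptive field on the input at this output position is [4 1 / 0 4]. Elementwise product with the kernel and sum: 1·-1 + 0·1.
Output[0,1]: The receptive field on the input at this output position is [0 3 / 1 1]. Elementwise product with the kernel and sum: 3·-1 + 1·1.

-1 -2
0 3
-3 1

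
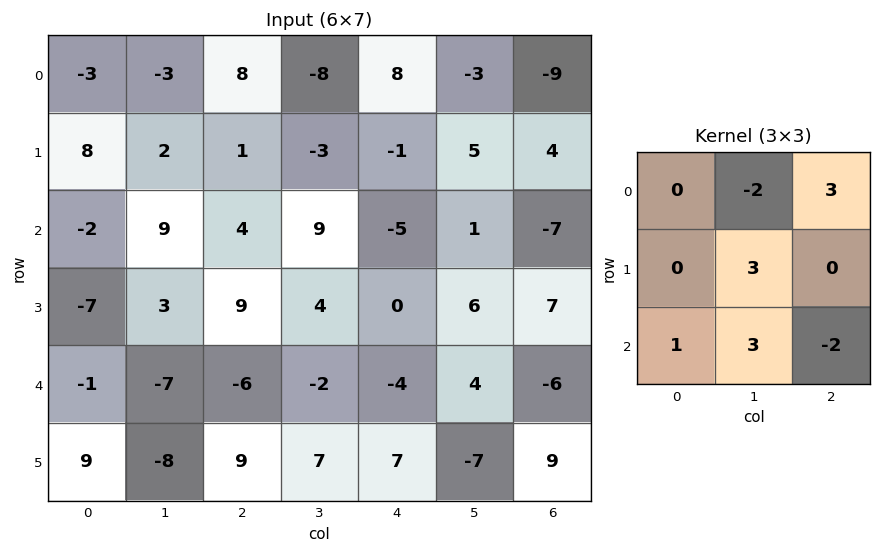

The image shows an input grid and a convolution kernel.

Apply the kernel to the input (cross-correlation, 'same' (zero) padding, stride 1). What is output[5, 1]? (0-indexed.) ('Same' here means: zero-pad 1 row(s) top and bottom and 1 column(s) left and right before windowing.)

The receptive field on the zero-padded input at this output position is [-1 -7 -6 / 9 -8 9 / 0 0 0]. Elementwise product with the kernel and sum: -7·-2 + -6·3 + -8·3 + 0·1 + 0·3 + 0·-2.

-28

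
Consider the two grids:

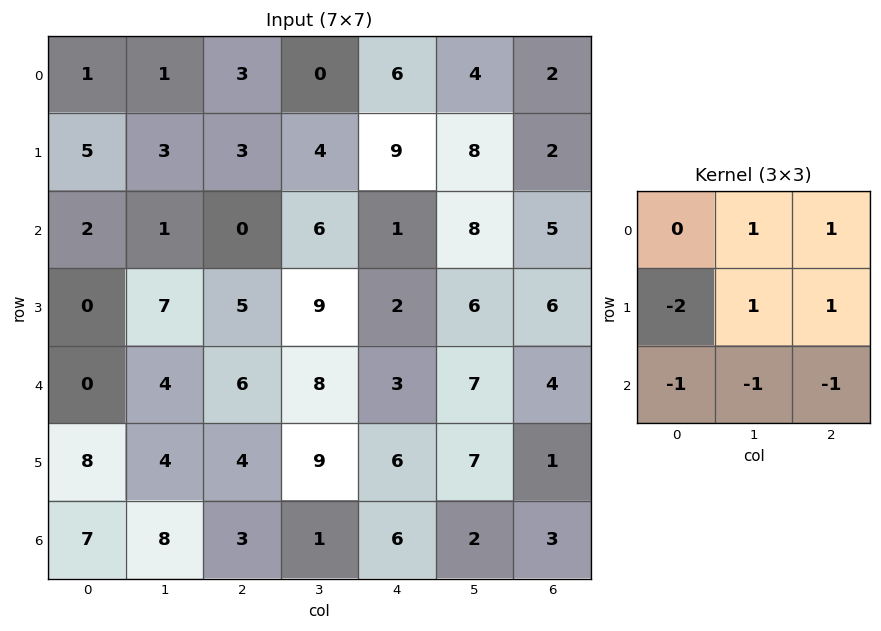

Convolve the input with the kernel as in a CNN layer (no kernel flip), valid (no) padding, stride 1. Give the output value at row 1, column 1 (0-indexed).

-10

The receptive field on the input at this output position is [3 3 4 / 1 0 6 / 7 5 9]. Elementwise product with the kernel and sum: 3·1 + 4·1 + 1·-2 + 0·1 + 6·1 + 7·-1 + 5·-1 + 9·-1.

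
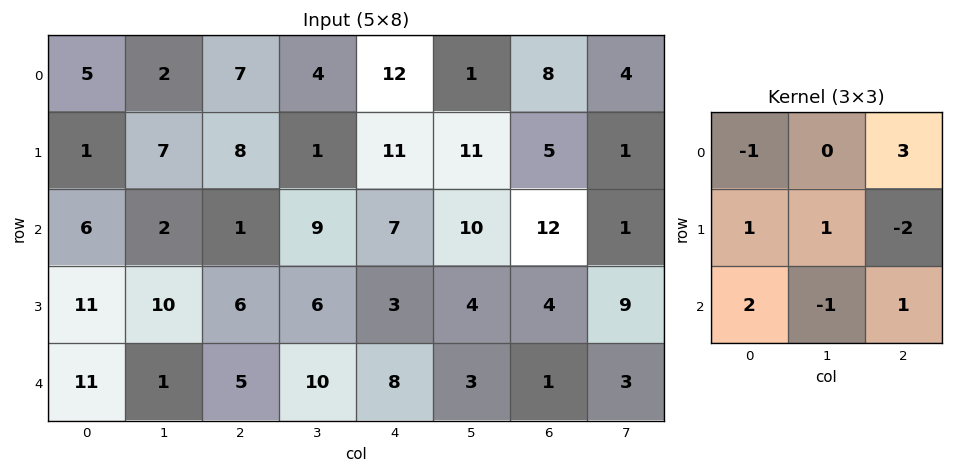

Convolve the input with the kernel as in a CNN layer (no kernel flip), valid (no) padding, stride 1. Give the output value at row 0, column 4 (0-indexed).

40

The receptive field on the input at this output position is [12 1 8 / 11 11 5 / 7 10 12]. Elementwise product with the kernel and sum: 12·-1 + 8·3 + 11·1 + 11·1 + 5·-2 + 7·2 + 10·-1 + 12·1.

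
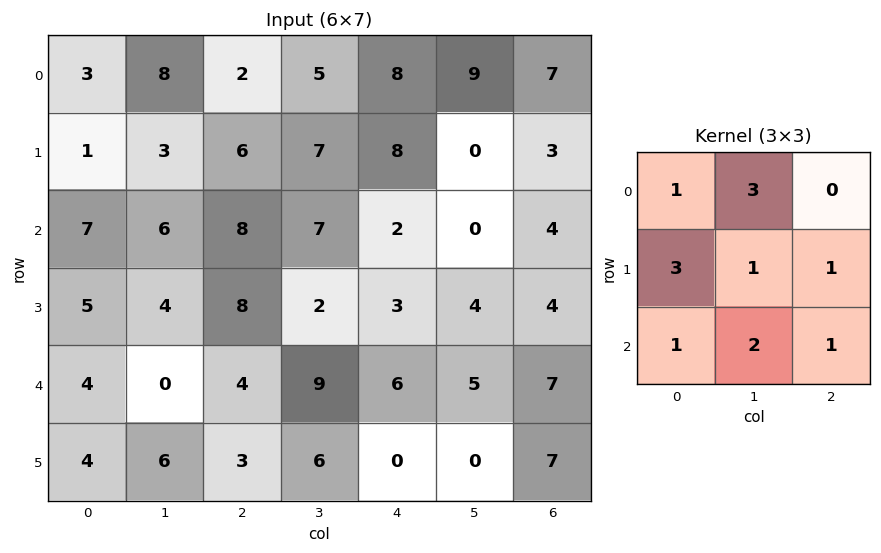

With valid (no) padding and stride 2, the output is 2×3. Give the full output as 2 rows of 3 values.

Output[0,0]: The receptive field on the input at this output position is [3 8 2 / 1 3 6 / 7 6 8]. Elementwise product with the kernel and sum: 3·1 + 8·3 + 1·3 + 3·1 + 6·1 + 7·1 + 6·2 + 8·1.

66 74 68
60 86 42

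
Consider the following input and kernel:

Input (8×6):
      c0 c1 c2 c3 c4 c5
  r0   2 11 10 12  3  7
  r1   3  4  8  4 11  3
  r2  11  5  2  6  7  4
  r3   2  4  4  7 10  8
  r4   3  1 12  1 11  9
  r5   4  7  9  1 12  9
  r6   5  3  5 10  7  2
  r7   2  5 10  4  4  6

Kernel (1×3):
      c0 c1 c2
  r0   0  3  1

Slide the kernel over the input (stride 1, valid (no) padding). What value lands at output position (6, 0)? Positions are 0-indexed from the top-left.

The receptive field on the input at this output position is [5 3 5]. Elementwise product with the kernel and sum: 3·3 + 5·1.

14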